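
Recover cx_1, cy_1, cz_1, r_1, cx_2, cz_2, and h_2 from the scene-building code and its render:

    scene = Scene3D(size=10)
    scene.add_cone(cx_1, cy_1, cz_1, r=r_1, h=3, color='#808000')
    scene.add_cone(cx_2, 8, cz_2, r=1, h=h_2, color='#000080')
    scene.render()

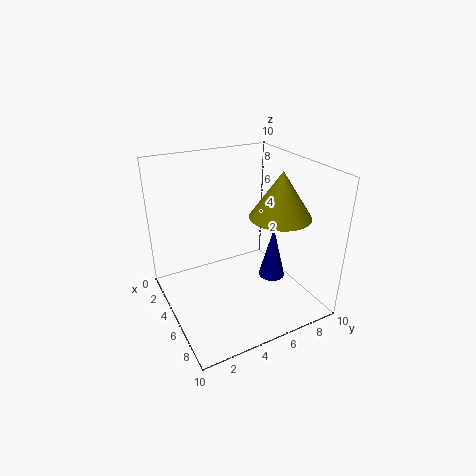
cx_1 = 7
cy_1 = 7
cz_1 = 7
r_1 = 2
cx_2 = 5
cz_2 = 1
h_2 = 4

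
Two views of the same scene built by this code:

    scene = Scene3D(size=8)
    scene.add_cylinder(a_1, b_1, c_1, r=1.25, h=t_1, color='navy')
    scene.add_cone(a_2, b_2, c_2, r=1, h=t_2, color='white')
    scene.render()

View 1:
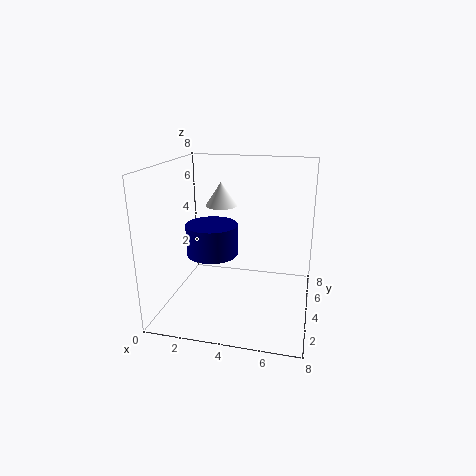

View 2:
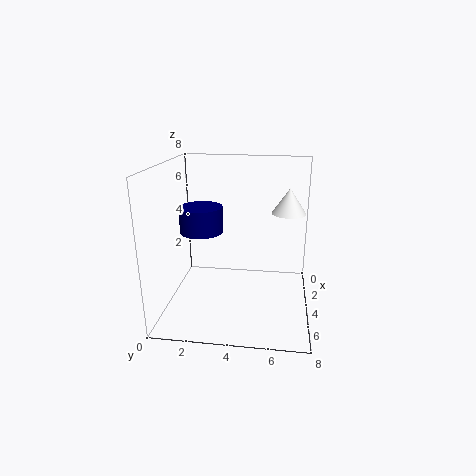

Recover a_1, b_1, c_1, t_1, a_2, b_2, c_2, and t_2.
a_1 = 3.25; b_1 = 1.75; c_1 = 4; t_1 = 1.5; a_2 = 2.25; b_2 = 6.75; c_2 = 5; t_2 = 1.5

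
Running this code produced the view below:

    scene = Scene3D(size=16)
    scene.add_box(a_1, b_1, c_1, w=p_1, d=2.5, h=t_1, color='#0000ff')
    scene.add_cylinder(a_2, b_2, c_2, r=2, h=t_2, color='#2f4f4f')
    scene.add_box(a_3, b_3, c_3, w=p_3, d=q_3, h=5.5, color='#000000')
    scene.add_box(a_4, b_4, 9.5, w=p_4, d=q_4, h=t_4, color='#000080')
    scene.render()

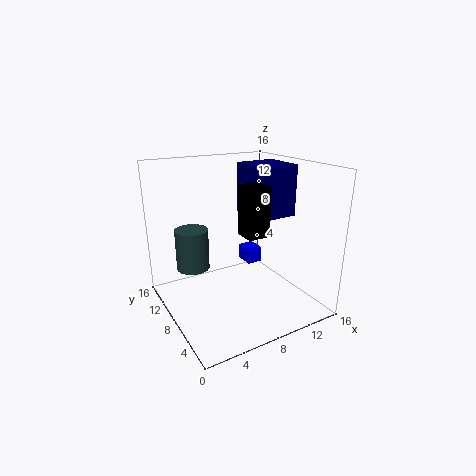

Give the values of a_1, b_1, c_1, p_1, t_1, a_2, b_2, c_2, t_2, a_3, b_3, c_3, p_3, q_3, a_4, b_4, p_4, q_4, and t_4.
a_1 = 12
b_1 = 12
c_1 = 2
p_1 = 2
t_1 = 2
a_2 = 4.5
b_2 = 13
c_2 = 3
t_2 = 5
a_3 = 8
b_3 = 5.5
c_3 = 8.5
p_3 = 2.5
q_3 = 2.5
a_4 = 10.5
b_4 = 7.5
p_4 = 5
q_4 = 5
t_4 = 6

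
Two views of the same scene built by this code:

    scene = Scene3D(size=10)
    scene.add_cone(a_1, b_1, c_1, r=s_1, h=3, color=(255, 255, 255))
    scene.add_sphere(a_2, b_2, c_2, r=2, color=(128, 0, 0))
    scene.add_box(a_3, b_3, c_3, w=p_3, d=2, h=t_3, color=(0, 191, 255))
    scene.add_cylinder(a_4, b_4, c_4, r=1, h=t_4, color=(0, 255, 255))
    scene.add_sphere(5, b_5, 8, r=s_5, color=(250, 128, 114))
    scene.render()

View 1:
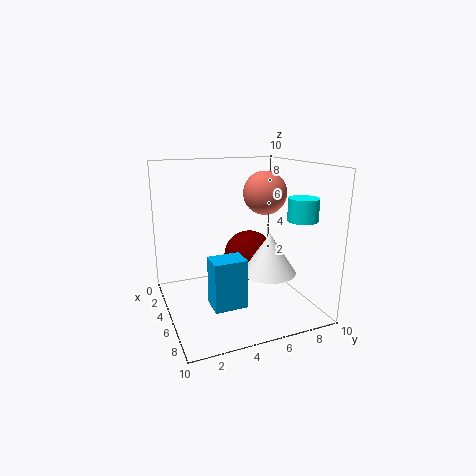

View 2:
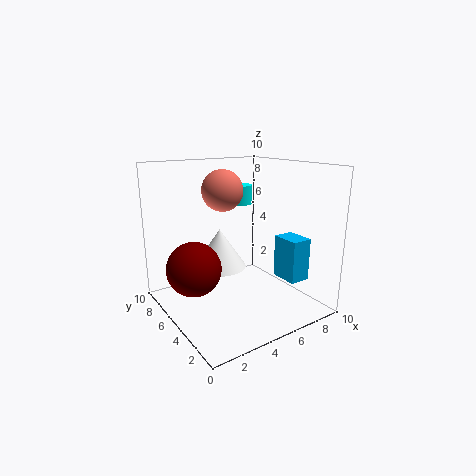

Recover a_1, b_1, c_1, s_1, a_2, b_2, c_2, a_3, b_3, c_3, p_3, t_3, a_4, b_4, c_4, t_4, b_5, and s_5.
a_1 = 5
b_1 = 7.5
c_1 = 2
s_1 = 2
a_2 = 2.5
b_2 = 7
c_2 = 2.5
a_3 = 7.5
b_3 = 2
c_3 = 2
p_3 = 1.5
t_3 = 3
a_4 = 7.5
b_4 = 8.5
c_4 = 6.5
t_4 = 1.5
b_5 = 7
s_5 = 1.5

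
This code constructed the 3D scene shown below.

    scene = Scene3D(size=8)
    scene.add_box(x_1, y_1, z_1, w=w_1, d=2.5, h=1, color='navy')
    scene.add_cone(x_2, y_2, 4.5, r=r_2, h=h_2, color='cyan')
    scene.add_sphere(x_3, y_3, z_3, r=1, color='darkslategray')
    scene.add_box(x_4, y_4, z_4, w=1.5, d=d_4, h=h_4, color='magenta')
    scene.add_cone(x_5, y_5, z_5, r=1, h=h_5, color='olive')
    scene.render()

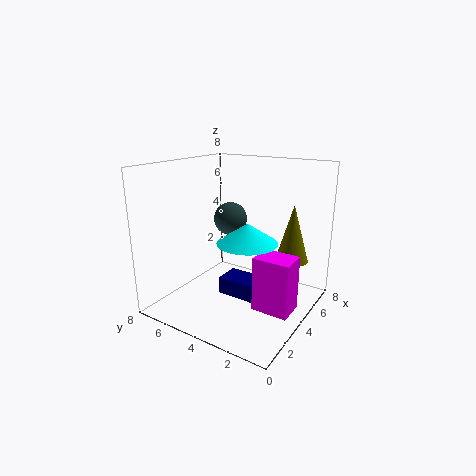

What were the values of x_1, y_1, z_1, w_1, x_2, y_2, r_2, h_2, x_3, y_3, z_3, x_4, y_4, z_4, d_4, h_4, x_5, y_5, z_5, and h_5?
x_1 = 3.5; y_1 = 2.5; z_1 = 0.5; w_1 = 1.5; x_2 = 2.5; y_2 = 2.5; r_2 = 1.5; h_2 = 1; x_3 = 5.5; y_3 = 5.5; z_3 = 4.5; x_4 = 3; y_4 = 0.5; z_4 = 0.5; d_4 = 2; h_4 = 3; x_5 = 7; y_5 = 2; z_5 = 2; h_5 = 3.5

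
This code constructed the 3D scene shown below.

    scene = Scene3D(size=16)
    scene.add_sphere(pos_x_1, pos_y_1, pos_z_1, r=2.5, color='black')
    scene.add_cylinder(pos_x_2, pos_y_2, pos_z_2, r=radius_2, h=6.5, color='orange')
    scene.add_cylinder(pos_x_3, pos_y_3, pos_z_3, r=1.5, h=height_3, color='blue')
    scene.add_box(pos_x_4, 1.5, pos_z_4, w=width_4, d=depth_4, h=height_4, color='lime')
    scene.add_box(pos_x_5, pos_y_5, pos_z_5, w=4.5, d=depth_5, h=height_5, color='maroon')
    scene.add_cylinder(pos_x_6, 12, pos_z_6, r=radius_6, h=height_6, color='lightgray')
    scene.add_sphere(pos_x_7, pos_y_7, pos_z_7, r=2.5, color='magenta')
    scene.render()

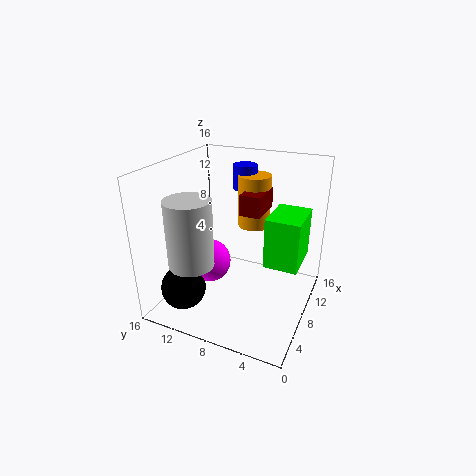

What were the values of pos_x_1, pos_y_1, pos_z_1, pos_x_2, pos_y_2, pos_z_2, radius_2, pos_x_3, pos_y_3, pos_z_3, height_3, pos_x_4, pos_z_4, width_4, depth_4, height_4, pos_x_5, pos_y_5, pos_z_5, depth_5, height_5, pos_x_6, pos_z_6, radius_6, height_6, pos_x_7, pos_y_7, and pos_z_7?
pos_x_1 = 4
pos_y_1 = 13
pos_z_1 = 2.5
pos_x_2 = 14
pos_y_2 = 8.5
pos_z_2 = 7
radius_2 = 2
pos_x_3 = 14.5
pos_y_3 = 10
pos_z_3 = 11.5
height_3 = 3
pos_x_4 = 9.5
pos_z_4 = 4
width_4 = 5.5
depth_4 = 4
height_4 = 6
pos_x_5 = 10.5
pos_y_5 = 6.5
pos_z_5 = 9.5
depth_5 = 2.5
height_5 = 2.5
pos_x_6 = 4.5
pos_z_6 = 5.5
radius_6 = 2.5
height_6 = 7.5
pos_x_7 = 7.5
pos_y_7 = 11.5
pos_z_7 = 4.5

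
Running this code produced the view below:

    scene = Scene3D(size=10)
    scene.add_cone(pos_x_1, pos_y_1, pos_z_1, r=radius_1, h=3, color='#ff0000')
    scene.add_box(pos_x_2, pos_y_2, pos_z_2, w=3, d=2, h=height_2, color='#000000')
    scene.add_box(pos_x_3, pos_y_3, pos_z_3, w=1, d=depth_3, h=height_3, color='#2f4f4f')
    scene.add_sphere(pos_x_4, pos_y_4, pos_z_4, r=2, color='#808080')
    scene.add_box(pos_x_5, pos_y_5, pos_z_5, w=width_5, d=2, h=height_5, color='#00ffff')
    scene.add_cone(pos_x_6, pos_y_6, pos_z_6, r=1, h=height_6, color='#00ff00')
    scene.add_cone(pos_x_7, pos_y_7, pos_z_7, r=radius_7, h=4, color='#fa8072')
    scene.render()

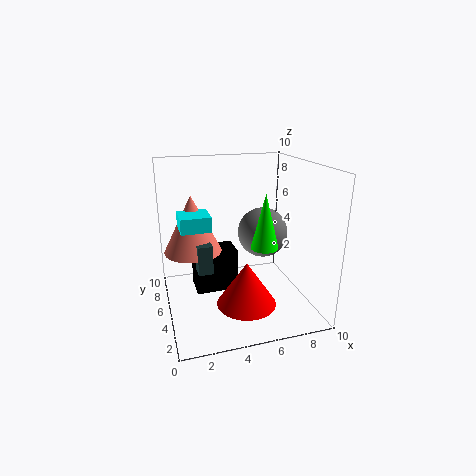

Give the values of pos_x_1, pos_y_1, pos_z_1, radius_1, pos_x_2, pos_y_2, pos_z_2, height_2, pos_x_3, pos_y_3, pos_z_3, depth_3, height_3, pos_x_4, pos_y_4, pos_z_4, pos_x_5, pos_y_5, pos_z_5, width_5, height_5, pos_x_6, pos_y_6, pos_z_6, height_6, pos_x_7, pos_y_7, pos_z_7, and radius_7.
pos_x_1 = 5
pos_y_1 = 3
pos_z_1 = 1
radius_1 = 2
pos_x_2 = 2
pos_y_2 = 5
pos_z_2 = 1
height_2 = 3
pos_x_3 = 2
pos_y_3 = 4
pos_z_3 = 3
depth_3 = 1
height_3 = 2
pos_x_4 = 8
pos_y_4 = 8
pos_z_4 = 4
pos_x_5 = 1
pos_y_5 = 4
pos_z_5 = 6
width_5 = 2
height_5 = 1
pos_x_6 = 7
pos_y_6 = 5
pos_z_6 = 4
height_6 = 4
pos_x_7 = 2
pos_y_7 = 6
pos_z_7 = 4
radius_7 = 2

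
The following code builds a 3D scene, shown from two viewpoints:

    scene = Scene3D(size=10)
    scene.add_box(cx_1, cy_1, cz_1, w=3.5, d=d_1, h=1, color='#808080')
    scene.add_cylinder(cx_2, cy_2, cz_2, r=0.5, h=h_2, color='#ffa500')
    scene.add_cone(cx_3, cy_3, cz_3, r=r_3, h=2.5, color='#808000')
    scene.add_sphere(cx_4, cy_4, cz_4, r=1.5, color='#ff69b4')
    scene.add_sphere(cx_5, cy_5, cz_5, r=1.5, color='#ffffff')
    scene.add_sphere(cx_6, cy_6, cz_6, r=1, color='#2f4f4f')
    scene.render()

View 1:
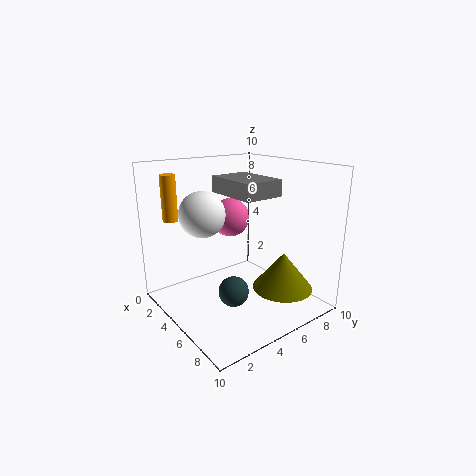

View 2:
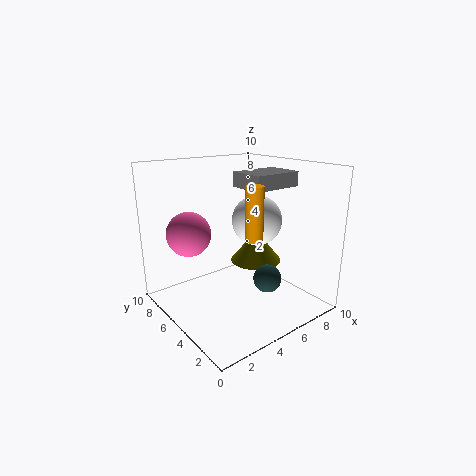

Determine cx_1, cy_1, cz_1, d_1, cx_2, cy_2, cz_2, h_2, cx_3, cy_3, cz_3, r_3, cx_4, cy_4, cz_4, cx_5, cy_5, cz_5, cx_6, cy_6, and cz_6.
cx_1 = 5
cy_1 = 3
cz_1 = 8.5
d_1 = 2.5
cx_2 = 3
cy_2 = 1
cz_2 = 6.5
h_2 = 3
cx_3 = 8
cy_3 = 6.5
cz_3 = 2
r_3 = 2
cx_4 = 2
cy_4 = 6.5
cz_4 = 5.5
cx_5 = 4.5
cy_5 = 2.5
cz_5 = 7
cx_6 = 6.5
cy_6 = 3.5
cz_6 = 2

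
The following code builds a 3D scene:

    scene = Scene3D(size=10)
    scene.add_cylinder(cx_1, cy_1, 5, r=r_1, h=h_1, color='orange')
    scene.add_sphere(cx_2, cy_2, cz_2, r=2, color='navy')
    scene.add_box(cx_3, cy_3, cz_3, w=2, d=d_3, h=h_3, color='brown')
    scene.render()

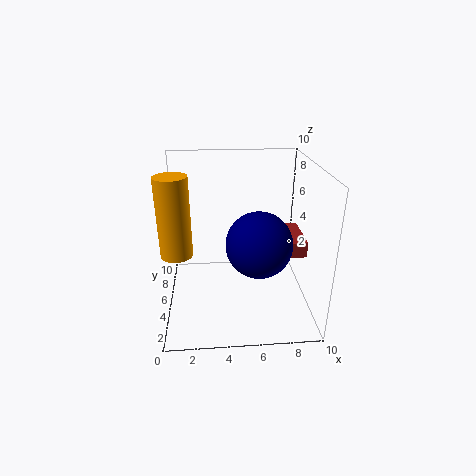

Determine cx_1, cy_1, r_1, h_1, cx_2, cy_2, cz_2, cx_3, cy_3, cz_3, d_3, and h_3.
cx_1 = 1, cy_1 = 3, r_1 = 1, h_1 = 5, cx_2 = 6, cy_2 = 2, cz_2 = 6, cx_3 = 7, cy_3 = 2, cz_3 = 5, d_3 = 3, h_3 = 1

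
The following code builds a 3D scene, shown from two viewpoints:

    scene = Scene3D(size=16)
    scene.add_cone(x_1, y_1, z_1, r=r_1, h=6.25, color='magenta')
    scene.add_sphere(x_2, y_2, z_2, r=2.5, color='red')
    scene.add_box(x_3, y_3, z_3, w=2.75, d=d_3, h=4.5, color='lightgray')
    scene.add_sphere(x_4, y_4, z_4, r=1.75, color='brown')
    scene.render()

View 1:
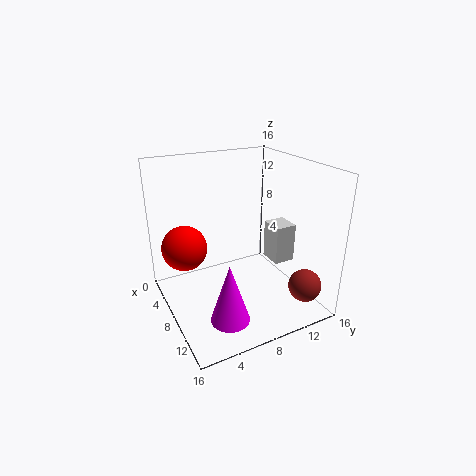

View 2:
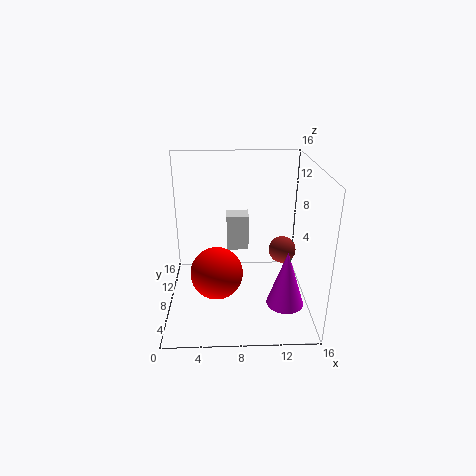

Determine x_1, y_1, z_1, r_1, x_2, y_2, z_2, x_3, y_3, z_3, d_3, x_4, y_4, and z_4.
x_1 = 13, y_1 = 4.5, z_1 = 1.75, r_1 = 2, x_2 = 5.75, y_2 = 2.5, z_2 = 7, x_3 = 6.75, y_3 = 12.25, z_3 = 4.25, d_3 = 2.5, x_4 = 14, y_4 = 13, z_4 = 3.75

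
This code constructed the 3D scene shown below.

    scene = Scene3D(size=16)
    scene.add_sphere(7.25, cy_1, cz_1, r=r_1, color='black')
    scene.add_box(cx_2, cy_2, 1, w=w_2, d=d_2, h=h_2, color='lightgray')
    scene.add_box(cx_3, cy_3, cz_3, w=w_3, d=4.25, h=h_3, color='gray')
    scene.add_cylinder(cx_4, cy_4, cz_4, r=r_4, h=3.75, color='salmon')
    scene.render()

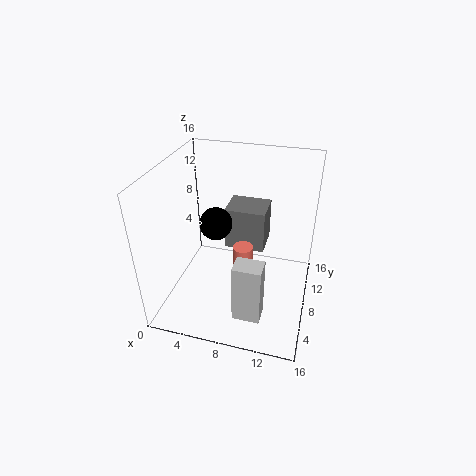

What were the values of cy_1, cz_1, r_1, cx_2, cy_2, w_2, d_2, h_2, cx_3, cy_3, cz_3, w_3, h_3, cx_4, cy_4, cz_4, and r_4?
cy_1 = 3.25
cz_1 = 12.5
r_1 = 1.5
cx_2 = 8.75
cy_2 = 2.75
w_2 = 3
d_2 = 2.25
h_2 = 6.75
cx_3 = 5.25
cy_3 = 11.5
cz_3 = 4
w_3 = 5
h_3 = 5.25
cx_4 = 8
cy_4 = 10.25
cz_4 = 1.5
r_4 = 1.25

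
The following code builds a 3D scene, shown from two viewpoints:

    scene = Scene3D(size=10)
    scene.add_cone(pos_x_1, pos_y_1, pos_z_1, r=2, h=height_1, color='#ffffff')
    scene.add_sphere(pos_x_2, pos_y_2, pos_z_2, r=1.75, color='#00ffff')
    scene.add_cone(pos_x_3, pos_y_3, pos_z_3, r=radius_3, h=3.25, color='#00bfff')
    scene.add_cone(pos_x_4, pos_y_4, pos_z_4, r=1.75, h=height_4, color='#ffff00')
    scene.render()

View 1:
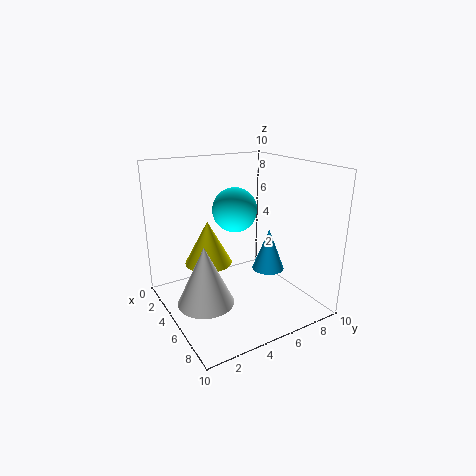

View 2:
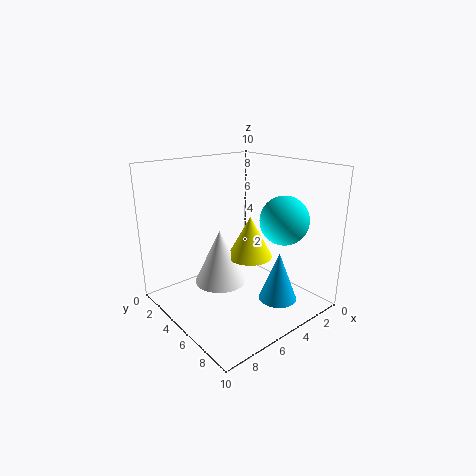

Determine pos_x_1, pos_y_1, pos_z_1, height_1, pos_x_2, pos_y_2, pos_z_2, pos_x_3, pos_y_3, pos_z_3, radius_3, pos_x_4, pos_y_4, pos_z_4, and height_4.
pos_x_1 = 4.75; pos_y_1 = 2.5; pos_z_1 = 0.5; height_1 = 4.25; pos_x_2 = 2; pos_y_2 = 6.5; pos_z_2 = 6; pos_x_3 = 4.25; pos_y_3 = 8.25; pos_z_3 = 1.5; radius_3 = 1.25; pos_x_4 = 2.75; pos_y_4 = 3.75; pos_z_4 = 2.5; height_4 = 3.25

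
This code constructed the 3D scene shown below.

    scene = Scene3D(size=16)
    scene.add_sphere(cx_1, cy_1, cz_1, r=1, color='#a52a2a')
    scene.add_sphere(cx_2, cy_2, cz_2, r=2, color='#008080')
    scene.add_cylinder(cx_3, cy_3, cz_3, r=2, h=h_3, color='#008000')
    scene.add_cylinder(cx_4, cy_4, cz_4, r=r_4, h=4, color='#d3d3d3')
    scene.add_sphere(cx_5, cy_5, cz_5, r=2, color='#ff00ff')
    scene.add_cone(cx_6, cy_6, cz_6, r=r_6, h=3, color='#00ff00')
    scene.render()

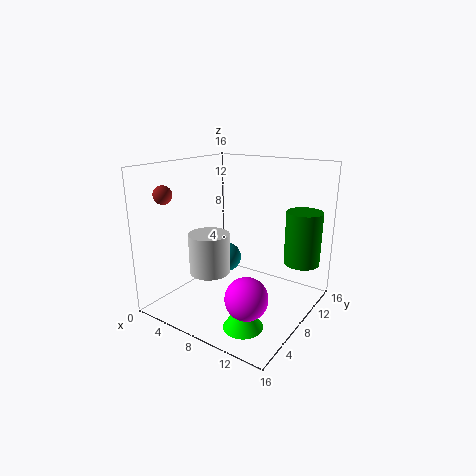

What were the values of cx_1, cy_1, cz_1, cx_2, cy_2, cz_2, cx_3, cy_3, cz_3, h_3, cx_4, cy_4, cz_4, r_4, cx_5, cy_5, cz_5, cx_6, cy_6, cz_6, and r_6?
cx_1 = 2
cy_1 = 3
cz_1 = 13
cx_2 = 2
cy_2 = 14
cz_2 = 2
cx_3 = 14
cy_3 = 12
cz_3 = 5
h_3 = 6
cx_4 = 8
cy_4 = 3
cz_4 = 6
r_4 = 2
cx_5 = 13
cy_5 = 2
cz_5 = 5
cx_6 = 12
cy_6 = 3
cz_6 = 1
r_6 = 2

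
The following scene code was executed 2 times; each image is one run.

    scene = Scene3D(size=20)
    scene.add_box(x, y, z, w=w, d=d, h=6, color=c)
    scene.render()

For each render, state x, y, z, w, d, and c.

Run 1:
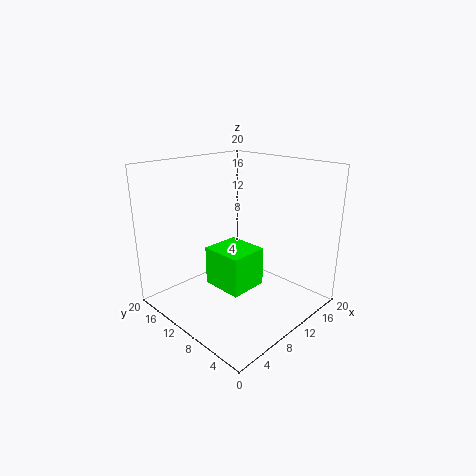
x = 9
y = 9.5
z = 1
w = 6
d = 6.5
c = 'lime'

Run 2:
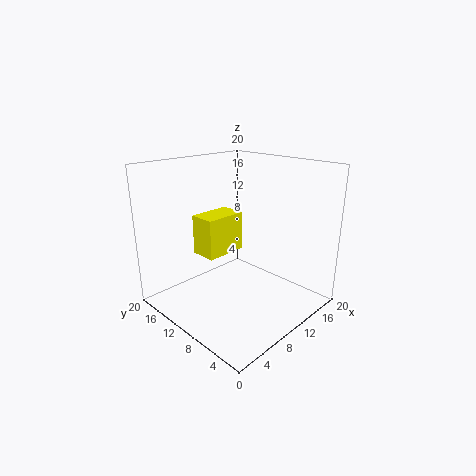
x = 8
y = 13.5
z = 6
w = 6.5
d = 4
c = 'yellow'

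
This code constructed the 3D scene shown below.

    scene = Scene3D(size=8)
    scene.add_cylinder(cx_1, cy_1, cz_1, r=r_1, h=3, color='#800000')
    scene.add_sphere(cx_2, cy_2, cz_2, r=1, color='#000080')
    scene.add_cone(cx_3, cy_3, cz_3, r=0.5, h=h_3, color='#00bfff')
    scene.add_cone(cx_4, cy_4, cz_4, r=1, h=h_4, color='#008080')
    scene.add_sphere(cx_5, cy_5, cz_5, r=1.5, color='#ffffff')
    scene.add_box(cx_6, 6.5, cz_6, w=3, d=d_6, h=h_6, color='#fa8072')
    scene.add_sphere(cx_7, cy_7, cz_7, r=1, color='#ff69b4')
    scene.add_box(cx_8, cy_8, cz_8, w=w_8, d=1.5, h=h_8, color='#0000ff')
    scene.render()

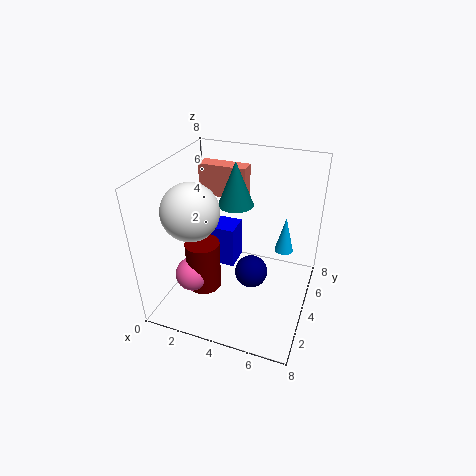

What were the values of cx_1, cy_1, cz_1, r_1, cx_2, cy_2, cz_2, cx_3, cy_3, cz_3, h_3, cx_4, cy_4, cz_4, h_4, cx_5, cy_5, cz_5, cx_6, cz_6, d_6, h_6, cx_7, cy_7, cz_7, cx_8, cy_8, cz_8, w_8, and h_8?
cx_1 = 2
cy_1 = 3.5
cz_1 = 0.5
r_1 = 1
cx_2 = 4.5
cy_2 = 5
cz_2 = 1
cx_3 = 6.5
cy_3 = 4.5
cz_3 = 3.5
h_3 = 2
cx_4 = 3.5
cy_4 = 5
cz_4 = 5.5
h_4 = 2.5
cx_5 = 2
cy_5 = 2.5
cz_5 = 6
cx_6 = 0.5
cz_6 = 5
d_6 = 1
h_6 = 2
cx_7 = 1.5
cy_7 = 3
cz_7 = 1.5
cx_8 = 1.5
cy_8 = 4.5
cz_8 = 1.5
w_8 = 2
h_8 = 2.5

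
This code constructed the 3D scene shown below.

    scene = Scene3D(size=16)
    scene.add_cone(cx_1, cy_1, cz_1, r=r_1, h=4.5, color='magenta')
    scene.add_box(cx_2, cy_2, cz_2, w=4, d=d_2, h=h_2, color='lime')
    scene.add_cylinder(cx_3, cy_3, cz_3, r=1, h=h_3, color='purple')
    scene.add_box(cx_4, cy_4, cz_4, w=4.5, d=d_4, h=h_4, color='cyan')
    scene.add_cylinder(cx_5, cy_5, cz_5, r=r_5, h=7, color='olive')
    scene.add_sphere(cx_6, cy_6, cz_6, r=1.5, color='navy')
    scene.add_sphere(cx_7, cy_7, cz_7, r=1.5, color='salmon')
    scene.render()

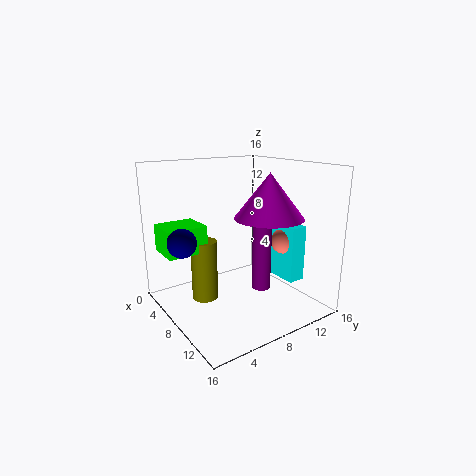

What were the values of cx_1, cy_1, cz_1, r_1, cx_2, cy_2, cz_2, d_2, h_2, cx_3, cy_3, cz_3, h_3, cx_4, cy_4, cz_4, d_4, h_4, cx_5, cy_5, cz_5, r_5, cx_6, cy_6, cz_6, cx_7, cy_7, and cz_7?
cx_1 = 12; cy_1 = 9; cz_1 = 11; r_1 = 3.5; cx_2 = 2.5; cy_2 = 0.5; cz_2 = 6.5; d_2 = 4.5; h_2 = 3; cx_3 = 11; cy_3 = 9; cz_3 = 3; h_3 = 7; cx_4 = 7; cy_4 = 13; cz_4 = 2.5; d_4 = 2; h_4 = 6.5; cx_5 = 5.5; cy_5 = 5; cz_5 = 0.5; r_5 = 1.5; cx_6 = 7.5; cy_6 = 1.5; cz_6 = 8.5; cx_7 = 9.5; cy_7 = 13.5; cz_7 = 7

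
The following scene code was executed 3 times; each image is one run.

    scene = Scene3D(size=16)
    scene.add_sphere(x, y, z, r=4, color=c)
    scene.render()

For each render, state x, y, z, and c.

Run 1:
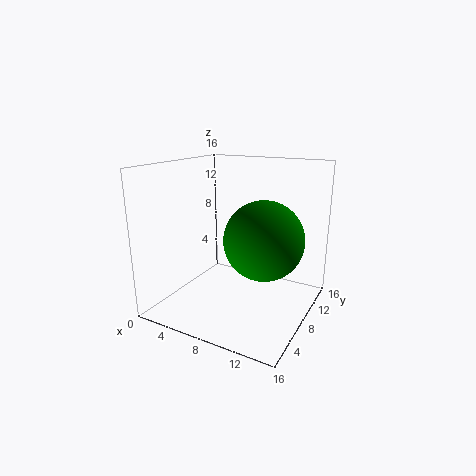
x = 12, y = 6, z = 9, c = 'green'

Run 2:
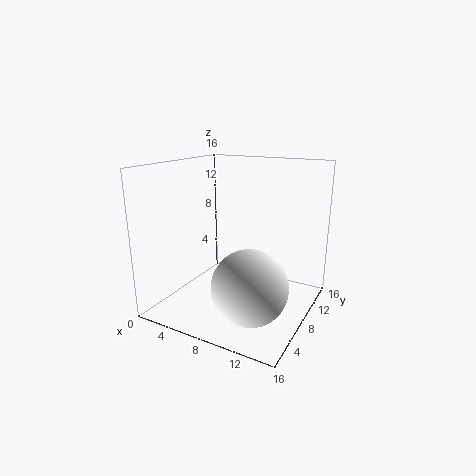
x = 11, y = 5, z = 4, c = 'white'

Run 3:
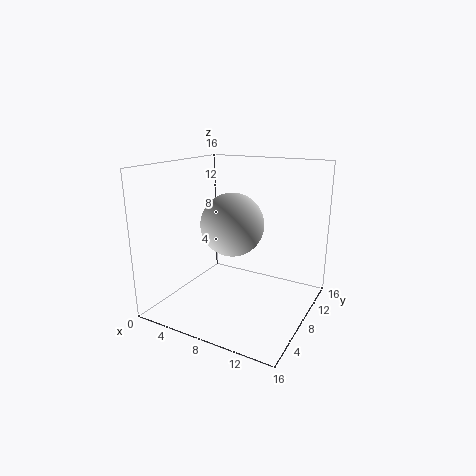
x = 5, y = 12, z = 8, c = 'lightgray'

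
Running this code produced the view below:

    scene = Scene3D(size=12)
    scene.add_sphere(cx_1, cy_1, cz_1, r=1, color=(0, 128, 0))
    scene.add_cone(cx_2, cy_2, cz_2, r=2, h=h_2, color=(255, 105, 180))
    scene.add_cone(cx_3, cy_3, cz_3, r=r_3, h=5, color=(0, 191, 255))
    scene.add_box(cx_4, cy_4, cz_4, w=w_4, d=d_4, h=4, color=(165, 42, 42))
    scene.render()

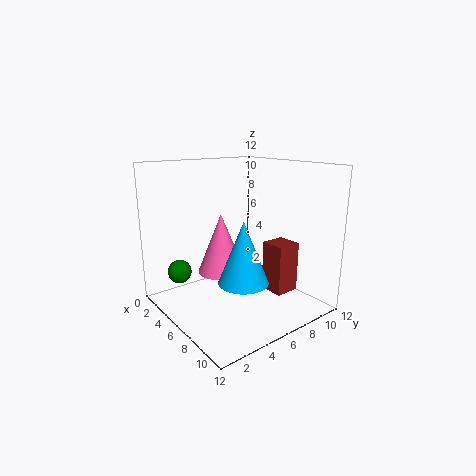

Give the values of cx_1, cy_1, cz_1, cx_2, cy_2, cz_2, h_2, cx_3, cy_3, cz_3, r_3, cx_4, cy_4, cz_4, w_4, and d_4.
cx_1 = 3
cy_1 = 2
cz_1 = 3
cx_2 = 5
cy_2 = 5
cz_2 = 3
h_2 = 5
cx_3 = 8
cy_3 = 5
cz_3 = 3
r_3 = 2
cx_4 = 8
cy_4 = 7
cz_4 = 2
w_4 = 2
d_4 = 2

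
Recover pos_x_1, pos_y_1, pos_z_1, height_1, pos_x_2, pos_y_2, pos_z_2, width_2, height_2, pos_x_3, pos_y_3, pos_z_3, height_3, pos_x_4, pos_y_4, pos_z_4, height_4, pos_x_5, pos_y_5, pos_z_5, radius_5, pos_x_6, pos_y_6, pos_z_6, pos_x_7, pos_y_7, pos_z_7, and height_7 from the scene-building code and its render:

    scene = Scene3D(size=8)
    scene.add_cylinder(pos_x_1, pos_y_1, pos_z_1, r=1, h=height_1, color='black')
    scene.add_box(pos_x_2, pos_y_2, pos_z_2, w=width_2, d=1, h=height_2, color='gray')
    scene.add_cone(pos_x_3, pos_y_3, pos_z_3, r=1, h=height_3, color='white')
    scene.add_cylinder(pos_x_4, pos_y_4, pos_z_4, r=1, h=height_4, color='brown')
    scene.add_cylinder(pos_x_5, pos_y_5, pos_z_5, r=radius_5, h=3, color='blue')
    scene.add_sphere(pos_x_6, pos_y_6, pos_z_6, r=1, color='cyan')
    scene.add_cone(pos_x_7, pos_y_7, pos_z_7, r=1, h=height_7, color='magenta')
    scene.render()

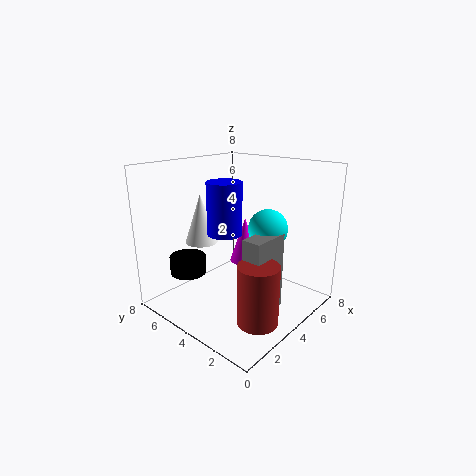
pos_x_1 = 2; pos_y_1 = 6; pos_z_1 = 2; height_1 = 1; pos_x_2 = 2; pos_y_2 = 1; pos_z_2 = 1; width_2 = 2; height_2 = 4; pos_x_3 = 4; pos_y_3 = 7; pos_z_3 = 3; height_3 = 3; pos_x_4 = 2; pos_y_4 = 1; pos_z_4 = 1; height_4 = 3; pos_x_5 = 4; pos_y_5 = 5; pos_z_5 = 4; radius_5 = 1; pos_x_6 = 4; pos_y_6 = 2; pos_z_6 = 5; pos_x_7 = 7; pos_y_7 = 6; pos_z_7 = 1; height_7 = 3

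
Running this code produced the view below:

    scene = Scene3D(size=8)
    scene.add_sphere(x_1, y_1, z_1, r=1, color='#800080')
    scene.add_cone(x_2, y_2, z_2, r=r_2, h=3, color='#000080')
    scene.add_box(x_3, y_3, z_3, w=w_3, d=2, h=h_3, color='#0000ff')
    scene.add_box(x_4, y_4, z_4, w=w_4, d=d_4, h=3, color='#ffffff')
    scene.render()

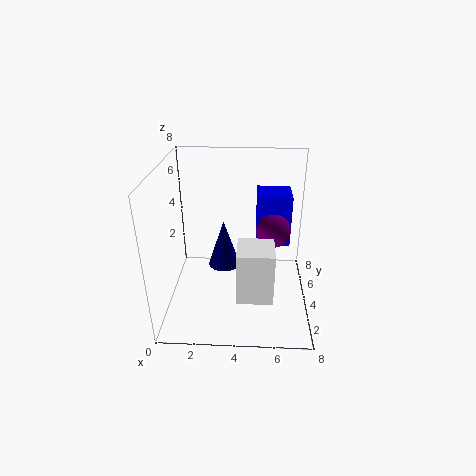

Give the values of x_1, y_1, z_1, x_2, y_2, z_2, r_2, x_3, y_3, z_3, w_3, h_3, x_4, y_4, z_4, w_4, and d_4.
x_1 = 6
y_1 = 5
z_1 = 4
x_2 = 3
y_2 = 6
z_2 = 1
r_2 = 1
x_3 = 5
y_3 = 5
z_3 = 3
w_3 = 2
h_3 = 3
x_4 = 4
y_4 = 2
z_4 = 1
w_4 = 2
d_4 = 2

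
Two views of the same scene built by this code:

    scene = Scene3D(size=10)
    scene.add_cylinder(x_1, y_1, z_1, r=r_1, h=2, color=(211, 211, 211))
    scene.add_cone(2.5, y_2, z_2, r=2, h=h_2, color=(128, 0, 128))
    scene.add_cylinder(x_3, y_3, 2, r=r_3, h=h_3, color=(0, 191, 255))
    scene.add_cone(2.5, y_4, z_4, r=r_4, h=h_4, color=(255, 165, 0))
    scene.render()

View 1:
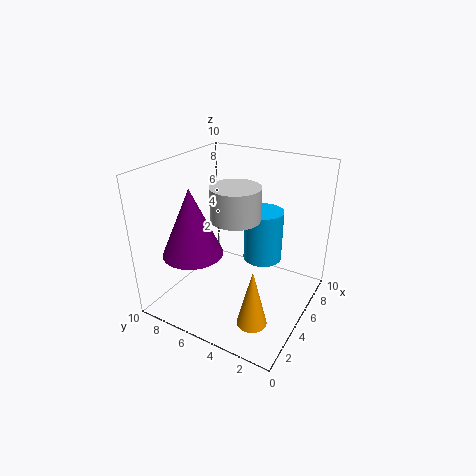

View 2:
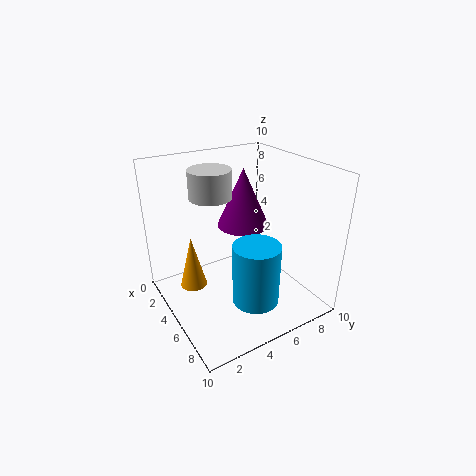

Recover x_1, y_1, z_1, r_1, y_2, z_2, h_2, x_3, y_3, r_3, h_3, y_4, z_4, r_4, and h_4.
x_1 = 3, y_1 = 4, z_1 = 7.5, r_1 = 1.5, y_2 = 7, z_2 = 4.5, h_2 = 4.5, x_3 = 8, y_3 = 4.5, r_3 = 1.5, h_3 = 4, y_4 = 2.5, z_4 = 0.5, r_4 = 1, h_4 = 4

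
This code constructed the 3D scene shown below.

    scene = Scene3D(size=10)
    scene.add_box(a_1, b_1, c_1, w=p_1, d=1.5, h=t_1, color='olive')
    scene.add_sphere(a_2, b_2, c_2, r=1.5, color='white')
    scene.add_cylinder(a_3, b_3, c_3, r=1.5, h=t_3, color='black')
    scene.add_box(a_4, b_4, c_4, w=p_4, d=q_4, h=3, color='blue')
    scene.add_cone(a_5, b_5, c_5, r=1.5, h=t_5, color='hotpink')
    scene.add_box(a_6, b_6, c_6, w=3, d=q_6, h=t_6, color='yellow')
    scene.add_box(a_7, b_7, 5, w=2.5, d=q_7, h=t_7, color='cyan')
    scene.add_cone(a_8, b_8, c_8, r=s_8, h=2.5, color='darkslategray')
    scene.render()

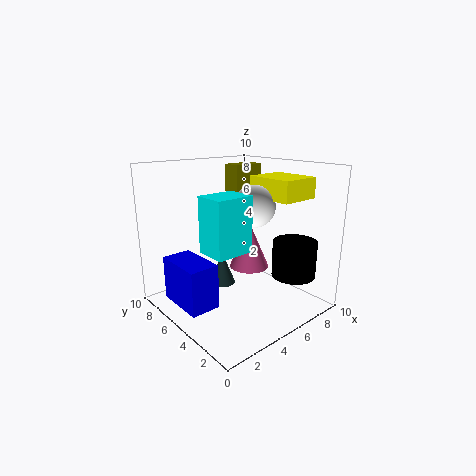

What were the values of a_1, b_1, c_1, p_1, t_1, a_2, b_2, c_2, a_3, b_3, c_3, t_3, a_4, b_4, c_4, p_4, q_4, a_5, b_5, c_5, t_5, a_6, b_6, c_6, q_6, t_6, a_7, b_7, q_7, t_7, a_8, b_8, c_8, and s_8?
a_1 = 7.5
b_1 = 8
c_1 = 5.5
p_1 = 2.5
t_1 = 4
a_2 = 6.5
b_2 = 5
c_2 = 7
a_3 = 7.5
b_3 = 2
c_3 = 2.5
t_3 = 2.5
a_4 = 0.5
b_4 = 4
c_4 = 1
p_4 = 2
q_4 = 3.5
a_5 = 7
b_5 = 6
c_5 = 2
t_5 = 3.5
a_6 = 7
b_6 = 2.5
c_6 = 7.5
q_6 = 3.5
t_6 = 1.5
a_7 = 1.5
b_7 = 2.5
q_7 = 2
t_7 = 3.5
a_8 = 5.5
b_8 = 7.5
c_8 = 0.5
s_8 = 1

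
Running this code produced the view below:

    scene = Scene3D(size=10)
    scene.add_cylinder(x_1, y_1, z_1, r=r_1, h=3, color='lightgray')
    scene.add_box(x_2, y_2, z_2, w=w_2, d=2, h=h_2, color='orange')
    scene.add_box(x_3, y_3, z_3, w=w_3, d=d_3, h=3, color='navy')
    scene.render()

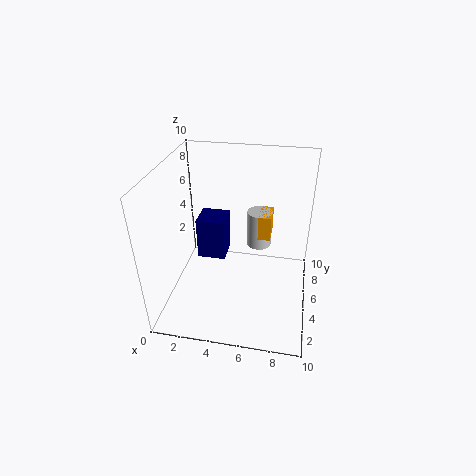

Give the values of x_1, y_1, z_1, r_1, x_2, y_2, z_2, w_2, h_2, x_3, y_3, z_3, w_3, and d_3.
x_1 = 6, y_1 = 9, z_1 = 2, r_1 = 1, x_2 = 6, y_2 = 8, z_2 = 3, w_2 = 1, h_2 = 2, x_3 = 2, y_3 = 5, z_3 = 3, w_3 = 2, d_3 = 2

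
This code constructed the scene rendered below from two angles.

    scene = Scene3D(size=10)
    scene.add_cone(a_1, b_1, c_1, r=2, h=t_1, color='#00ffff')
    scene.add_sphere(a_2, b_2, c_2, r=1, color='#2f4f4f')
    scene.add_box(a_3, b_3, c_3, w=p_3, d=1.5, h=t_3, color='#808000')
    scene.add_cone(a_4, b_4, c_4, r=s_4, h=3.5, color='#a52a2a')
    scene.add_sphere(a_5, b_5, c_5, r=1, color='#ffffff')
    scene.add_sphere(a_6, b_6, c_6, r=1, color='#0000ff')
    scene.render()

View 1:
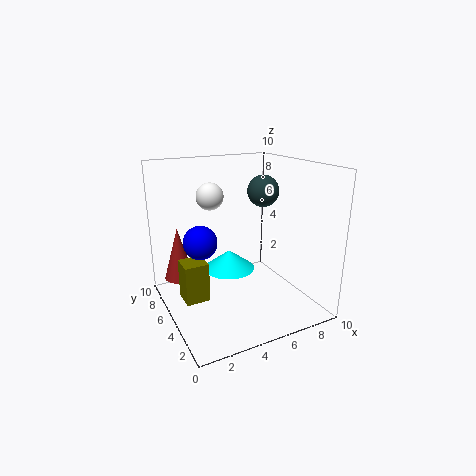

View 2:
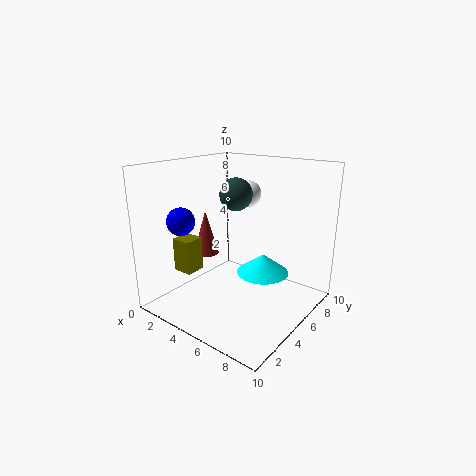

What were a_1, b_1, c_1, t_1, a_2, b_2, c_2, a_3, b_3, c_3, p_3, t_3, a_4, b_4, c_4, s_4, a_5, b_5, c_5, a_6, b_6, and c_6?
a_1 = 5.5; b_1 = 7.5; c_1 = 1.5; t_1 = 1.5; a_2 = 6; b_2 = 3.5; c_2 = 8.5; a_3 = 0.5; b_3 = 3; c_3 = 2; p_3 = 1.5; t_3 = 2.5; a_4 = 1; b_4 = 6; c_4 = 2.5; s_4 = 1; a_5 = 4; b_5 = 7.5; c_5 = 7.5; a_6 = 1.5; b_6 = 3; c_6 = 6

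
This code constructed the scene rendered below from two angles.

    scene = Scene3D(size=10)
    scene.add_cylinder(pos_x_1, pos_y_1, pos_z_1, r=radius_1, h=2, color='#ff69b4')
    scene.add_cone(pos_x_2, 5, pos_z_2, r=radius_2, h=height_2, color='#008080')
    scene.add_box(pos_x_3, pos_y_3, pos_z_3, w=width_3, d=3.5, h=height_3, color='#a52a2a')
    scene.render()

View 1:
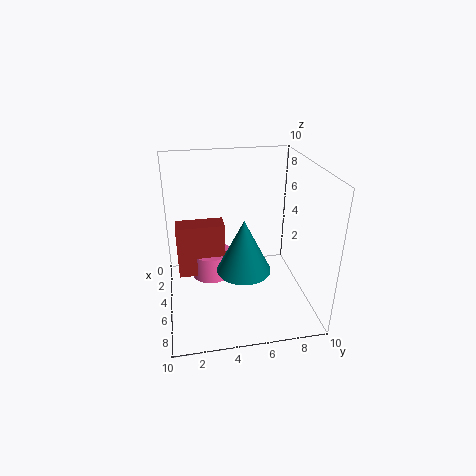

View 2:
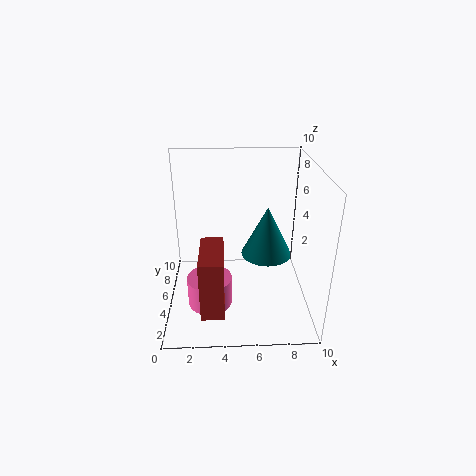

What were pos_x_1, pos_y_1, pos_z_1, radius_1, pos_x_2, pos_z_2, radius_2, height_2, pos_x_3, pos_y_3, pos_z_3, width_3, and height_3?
pos_x_1 = 3
pos_y_1 = 3.25
pos_z_1 = 1
radius_1 = 1.5
pos_x_2 = 7
pos_z_2 = 3.75
radius_2 = 1.75
height_2 = 3.5
pos_x_3 = 2.5
pos_y_3 = 0.75
pos_z_3 = 1.5
width_3 = 1.5
height_3 = 4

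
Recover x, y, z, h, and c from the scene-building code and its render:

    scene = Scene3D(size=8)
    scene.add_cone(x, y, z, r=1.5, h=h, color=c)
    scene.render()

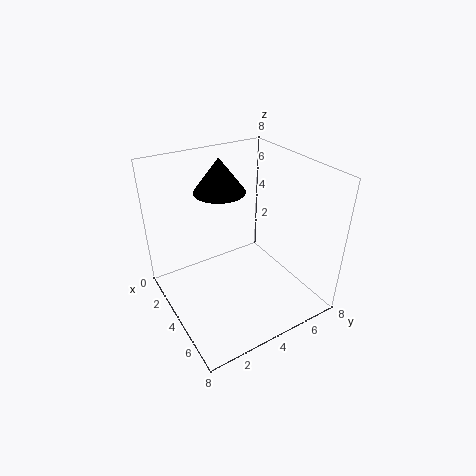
x = 2; y = 4; z = 6; h = 2; c = 'black'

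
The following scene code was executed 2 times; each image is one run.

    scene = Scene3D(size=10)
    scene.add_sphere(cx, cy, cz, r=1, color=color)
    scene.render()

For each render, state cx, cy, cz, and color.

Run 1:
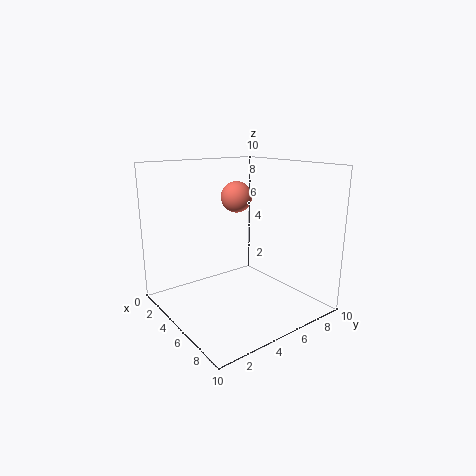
cx = 5.5
cy = 4.5
cz = 8
color = 'salmon'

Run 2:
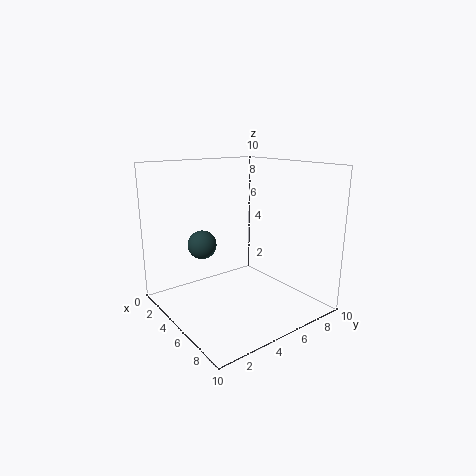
cx = 3.5
cy = 3
cz = 4.5
color = 'darkslategray'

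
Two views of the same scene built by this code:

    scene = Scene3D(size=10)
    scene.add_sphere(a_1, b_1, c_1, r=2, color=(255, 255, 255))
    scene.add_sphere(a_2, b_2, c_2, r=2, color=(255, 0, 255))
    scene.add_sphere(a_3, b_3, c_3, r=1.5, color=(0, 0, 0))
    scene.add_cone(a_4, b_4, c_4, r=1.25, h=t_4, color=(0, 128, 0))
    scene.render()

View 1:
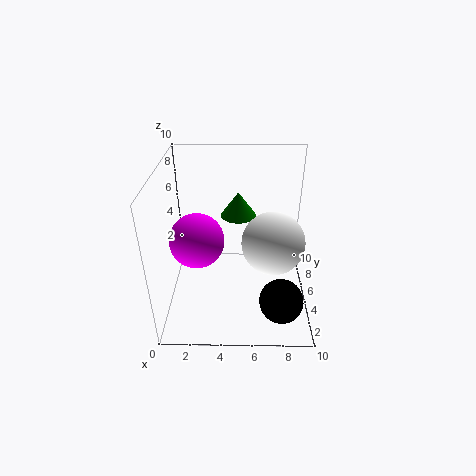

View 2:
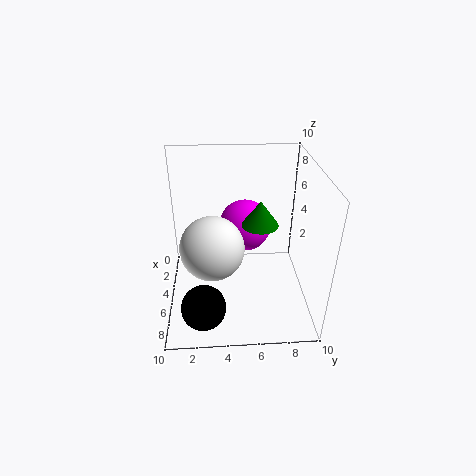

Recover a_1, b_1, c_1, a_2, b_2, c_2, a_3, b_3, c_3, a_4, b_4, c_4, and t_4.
a_1 = 7.25, b_1 = 3.25, c_1 = 5.75, a_2 = 2, b_2 = 5.75, c_2 = 4.25, a_3 = 8, b_3 = 2.5, c_3 = 1.5, a_4 = 5, b_4 = 6.5, c_4 = 6, t_4 = 1.75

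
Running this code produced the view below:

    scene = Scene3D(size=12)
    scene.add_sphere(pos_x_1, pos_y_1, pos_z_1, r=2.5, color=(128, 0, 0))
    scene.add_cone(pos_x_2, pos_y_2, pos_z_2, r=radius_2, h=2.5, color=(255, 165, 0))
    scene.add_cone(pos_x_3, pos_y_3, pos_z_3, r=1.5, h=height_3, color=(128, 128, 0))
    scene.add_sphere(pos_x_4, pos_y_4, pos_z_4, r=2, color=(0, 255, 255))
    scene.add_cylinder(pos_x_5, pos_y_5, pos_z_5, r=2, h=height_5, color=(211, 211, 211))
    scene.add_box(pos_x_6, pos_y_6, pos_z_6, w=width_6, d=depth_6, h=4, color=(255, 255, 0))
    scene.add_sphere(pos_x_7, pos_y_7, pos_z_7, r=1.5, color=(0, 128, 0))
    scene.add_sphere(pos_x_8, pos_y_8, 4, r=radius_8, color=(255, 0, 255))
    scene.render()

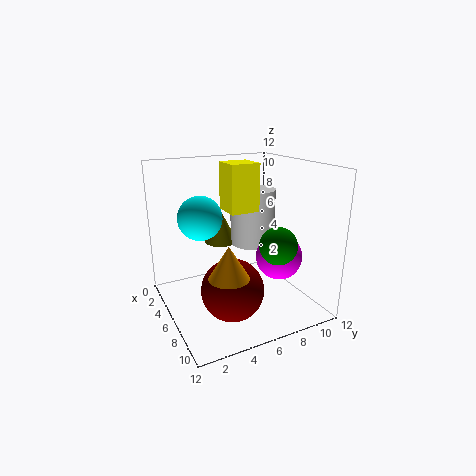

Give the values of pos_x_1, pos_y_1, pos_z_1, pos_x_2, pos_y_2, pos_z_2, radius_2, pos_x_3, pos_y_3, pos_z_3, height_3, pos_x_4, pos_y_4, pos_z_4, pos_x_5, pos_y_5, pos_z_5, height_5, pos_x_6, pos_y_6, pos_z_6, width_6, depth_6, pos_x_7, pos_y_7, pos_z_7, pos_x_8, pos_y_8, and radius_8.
pos_x_1 = 8, pos_y_1 = 4.5, pos_z_1 = 2.5, pos_x_2 = 9.5, pos_y_2 = 3.5, pos_z_2 = 4.5, radius_2 = 1.5, pos_x_3 = 2.5, pos_y_3 = 6, pos_z_3 = 4.5, height_3 = 3, pos_x_4 = 2.5, pos_y_4 = 4, pos_z_4 = 7, pos_x_5 = 4, pos_y_5 = 8.5, pos_z_5 = 4.5, height_5 = 5, pos_x_6 = 3.5, pos_y_6 = 5.5, pos_z_6 = 8, width_6 = 2.5, depth_6 = 2.5, pos_x_7 = 9, pos_y_7 = 8, pos_z_7 = 6, pos_x_8 = 7, pos_y_8 = 9.5, radius_8 = 2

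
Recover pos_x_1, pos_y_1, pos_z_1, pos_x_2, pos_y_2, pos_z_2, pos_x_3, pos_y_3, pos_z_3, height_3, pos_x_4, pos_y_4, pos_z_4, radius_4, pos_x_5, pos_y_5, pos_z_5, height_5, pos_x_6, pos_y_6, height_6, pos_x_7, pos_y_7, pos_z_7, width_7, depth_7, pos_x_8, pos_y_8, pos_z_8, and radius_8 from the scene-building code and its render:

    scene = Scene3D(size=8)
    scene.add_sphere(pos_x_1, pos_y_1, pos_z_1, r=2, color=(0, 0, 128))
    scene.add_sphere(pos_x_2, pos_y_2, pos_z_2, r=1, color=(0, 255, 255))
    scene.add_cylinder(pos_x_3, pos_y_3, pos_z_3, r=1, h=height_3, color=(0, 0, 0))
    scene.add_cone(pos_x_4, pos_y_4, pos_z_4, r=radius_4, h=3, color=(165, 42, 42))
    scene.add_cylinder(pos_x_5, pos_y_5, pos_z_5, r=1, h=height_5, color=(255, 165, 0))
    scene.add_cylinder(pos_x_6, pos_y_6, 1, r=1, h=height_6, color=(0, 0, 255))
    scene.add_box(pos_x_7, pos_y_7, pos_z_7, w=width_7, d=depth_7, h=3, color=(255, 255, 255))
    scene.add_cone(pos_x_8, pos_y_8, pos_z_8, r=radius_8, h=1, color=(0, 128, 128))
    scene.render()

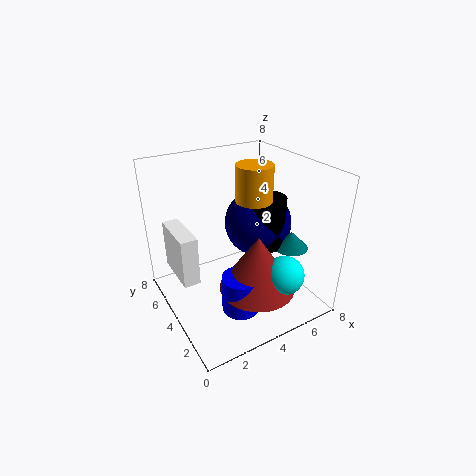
pos_x_1 = 6
pos_y_1 = 5
pos_z_1 = 4
pos_x_2 = 5
pos_y_2 = 1
pos_z_2 = 3
pos_x_3 = 6
pos_y_3 = 4
pos_z_3 = 3
height_3 = 3
pos_x_4 = 4
pos_y_4 = 2
pos_z_4 = 2
radius_4 = 2
pos_x_5 = 5
pos_y_5 = 4
pos_z_5 = 6
height_5 = 2
pos_x_6 = 3
pos_y_6 = 2
height_6 = 2
pos_x_7 = 1
pos_y_7 = 5
pos_z_7 = 1
width_7 = 1
depth_7 = 3
pos_x_8 = 7
pos_y_8 = 3
pos_z_8 = 3
radius_8 = 1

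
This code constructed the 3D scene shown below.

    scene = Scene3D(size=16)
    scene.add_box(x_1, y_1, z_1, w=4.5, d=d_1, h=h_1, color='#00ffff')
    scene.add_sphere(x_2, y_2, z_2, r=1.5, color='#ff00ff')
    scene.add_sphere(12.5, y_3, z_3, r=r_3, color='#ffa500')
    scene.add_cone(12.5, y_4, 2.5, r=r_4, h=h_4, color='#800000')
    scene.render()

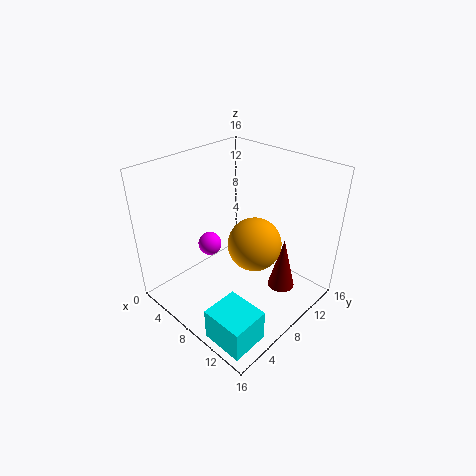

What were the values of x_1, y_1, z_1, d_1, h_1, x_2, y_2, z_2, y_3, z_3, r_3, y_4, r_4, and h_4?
x_1 = 10.5; y_1 = 0.5; z_1 = 0.5; d_1 = 4; h_1 = 3.5; x_2 = 2; y_2 = 9; z_2 = 4; y_3 = 5.5; z_3 = 10.5; r_3 = 2.5; y_4 = 10.5; r_4 = 1.5; h_4 = 6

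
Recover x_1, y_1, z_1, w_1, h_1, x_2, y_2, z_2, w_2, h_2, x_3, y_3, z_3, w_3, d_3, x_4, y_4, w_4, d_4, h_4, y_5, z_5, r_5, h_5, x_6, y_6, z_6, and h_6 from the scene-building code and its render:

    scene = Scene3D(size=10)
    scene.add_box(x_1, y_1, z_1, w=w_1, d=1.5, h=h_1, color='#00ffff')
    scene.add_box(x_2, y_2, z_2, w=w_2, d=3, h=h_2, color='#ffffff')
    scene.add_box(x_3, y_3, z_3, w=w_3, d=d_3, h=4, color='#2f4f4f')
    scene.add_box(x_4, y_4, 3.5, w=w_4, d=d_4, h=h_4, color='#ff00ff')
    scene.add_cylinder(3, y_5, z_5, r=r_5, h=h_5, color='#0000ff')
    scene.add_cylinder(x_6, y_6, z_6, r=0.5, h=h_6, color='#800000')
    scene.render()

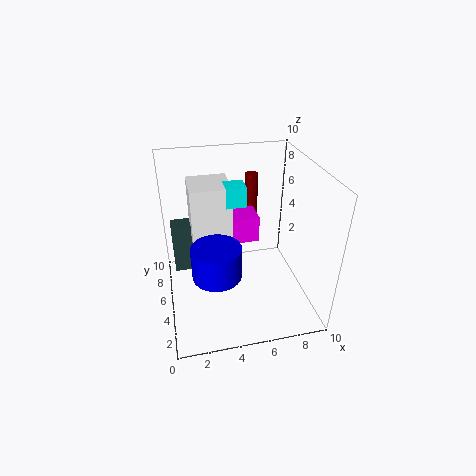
x_1 = 4.5; y_1 = 6.5; z_1 = 6.5; w_1 = 1.5; h_1 = 1.5; x_2 = 2; y_2 = 6.5; z_2 = 3.5; w_2 = 3; h_2 = 4.5; x_3 = 0.5; y_3 = 8; z_3 = 0.5; w_3 = 3; d_3 = 1.5; x_4 = 5; y_4 = 6.5; w_4 = 2; d_4 = 2; h_4 = 2; y_5 = 2; z_5 = 4.5; r_5 = 1.5; h_5 = 2; x_6 = 7; y_6 = 9; z_6 = 3.5; h_6 = 4.5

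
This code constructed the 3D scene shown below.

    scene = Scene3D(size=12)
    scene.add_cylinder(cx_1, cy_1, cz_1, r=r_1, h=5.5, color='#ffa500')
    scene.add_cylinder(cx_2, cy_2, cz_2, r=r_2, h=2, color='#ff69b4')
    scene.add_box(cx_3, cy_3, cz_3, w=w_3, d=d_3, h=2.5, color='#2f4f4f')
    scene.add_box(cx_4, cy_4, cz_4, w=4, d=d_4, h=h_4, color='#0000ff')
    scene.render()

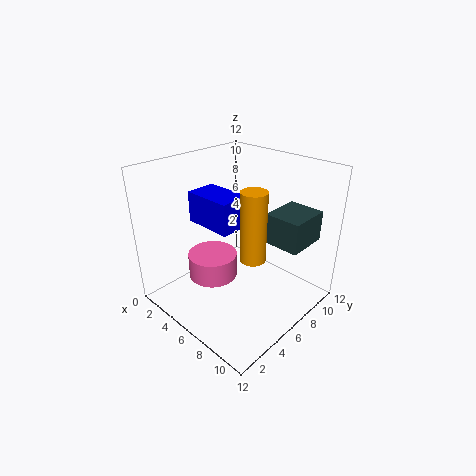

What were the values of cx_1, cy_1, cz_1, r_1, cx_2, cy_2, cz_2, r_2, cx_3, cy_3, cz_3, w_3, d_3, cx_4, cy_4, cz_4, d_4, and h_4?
cx_1 = 8.5, cy_1 = 5, cz_1 = 5.5, r_1 = 1, cx_2 = 5, cy_2 = 4, cz_2 = 3, r_2 = 2, cx_3 = 8, cy_3 = 7, cz_3 = 6, w_3 = 3, d_3 = 3.5, cx_4 = 3, cy_4 = 3.5, cz_4 = 7.5, d_4 = 2.5, h_4 = 2.5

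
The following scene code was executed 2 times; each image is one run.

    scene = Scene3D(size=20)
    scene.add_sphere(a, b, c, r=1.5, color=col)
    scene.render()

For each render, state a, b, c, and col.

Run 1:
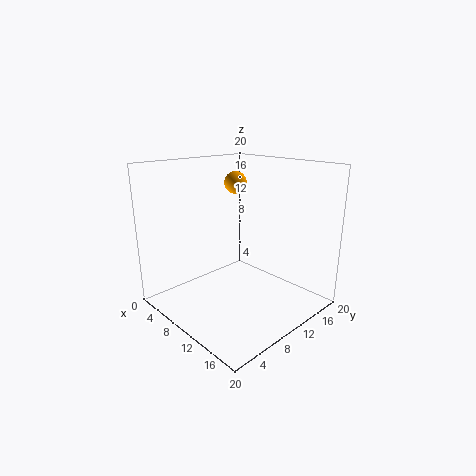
a = 9
b = 10.5
c = 17.5
col = 'orange'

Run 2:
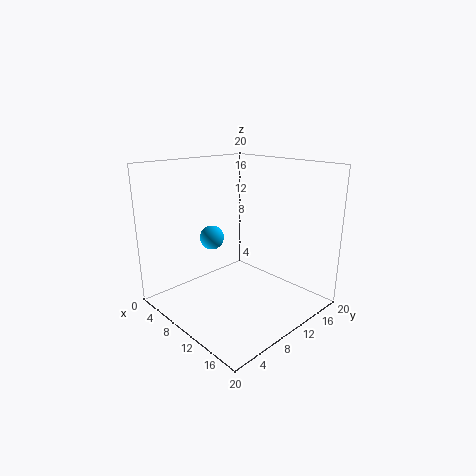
a = 10.5
b = 5
c = 11.5
col = 'deepskyblue'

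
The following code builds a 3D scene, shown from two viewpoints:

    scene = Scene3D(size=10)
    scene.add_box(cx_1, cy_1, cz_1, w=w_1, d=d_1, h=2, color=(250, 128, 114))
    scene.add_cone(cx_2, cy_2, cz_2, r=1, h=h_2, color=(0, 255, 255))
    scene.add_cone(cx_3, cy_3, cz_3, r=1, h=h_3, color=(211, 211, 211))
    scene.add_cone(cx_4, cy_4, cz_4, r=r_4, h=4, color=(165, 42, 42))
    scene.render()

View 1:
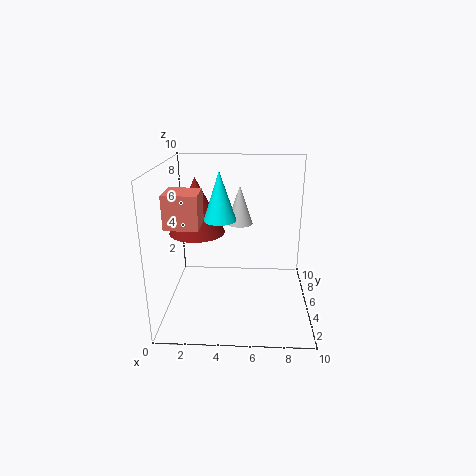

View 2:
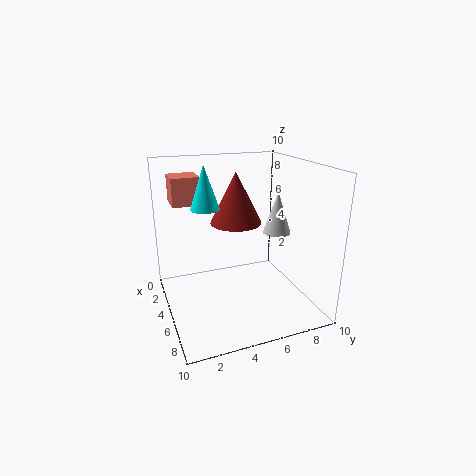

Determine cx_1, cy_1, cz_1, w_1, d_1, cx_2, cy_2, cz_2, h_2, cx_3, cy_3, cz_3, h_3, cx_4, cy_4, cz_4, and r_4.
cx_1 = 1; cy_1 = 1; cz_1 = 7; w_1 = 2; d_1 = 2; cx_2 = 4; cy_2 = 3; cz_2 = 7; h_2 = 3; cx_3 = 5; cy_3 = 8; cz_3 = 5; h_3 = 3; cx_4 = 2; cy_4 = 6; cz_4 = 5; r_4 = 2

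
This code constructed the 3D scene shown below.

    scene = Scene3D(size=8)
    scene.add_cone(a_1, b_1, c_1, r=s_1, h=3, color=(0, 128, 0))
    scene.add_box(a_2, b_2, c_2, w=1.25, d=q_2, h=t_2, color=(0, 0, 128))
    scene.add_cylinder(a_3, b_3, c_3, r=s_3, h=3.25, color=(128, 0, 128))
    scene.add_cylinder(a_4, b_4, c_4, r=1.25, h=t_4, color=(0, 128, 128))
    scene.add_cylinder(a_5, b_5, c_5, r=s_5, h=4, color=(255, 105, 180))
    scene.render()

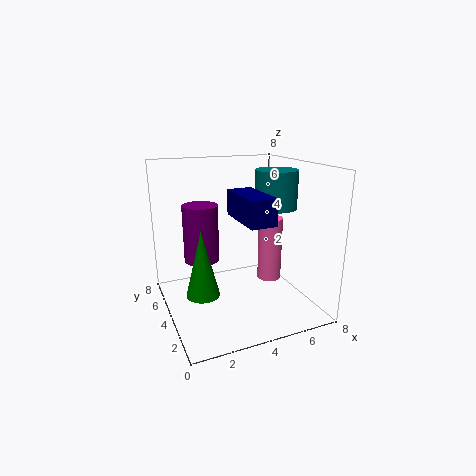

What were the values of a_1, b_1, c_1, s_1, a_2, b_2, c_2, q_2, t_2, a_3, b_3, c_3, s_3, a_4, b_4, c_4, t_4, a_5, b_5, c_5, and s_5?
a_1 = 1, b_1 = 1, c_1 = 2.75, s_1 = 0.75, a_2 = 3, b_2 = 0.25, c_2 = 5.75, q_2 = 2.75, t_2 = 1.25, a_3 = 2.25, b_3 = 5.25, c_3 = 2.5, s_3 = 1, a_4 = 6.75, b_4 = 4.75, c_4 = 5.25, t_4 = 2.25, a_5 = 6.75, b_5 = 5.25, c_5 = 0.5, s_5 = 0.75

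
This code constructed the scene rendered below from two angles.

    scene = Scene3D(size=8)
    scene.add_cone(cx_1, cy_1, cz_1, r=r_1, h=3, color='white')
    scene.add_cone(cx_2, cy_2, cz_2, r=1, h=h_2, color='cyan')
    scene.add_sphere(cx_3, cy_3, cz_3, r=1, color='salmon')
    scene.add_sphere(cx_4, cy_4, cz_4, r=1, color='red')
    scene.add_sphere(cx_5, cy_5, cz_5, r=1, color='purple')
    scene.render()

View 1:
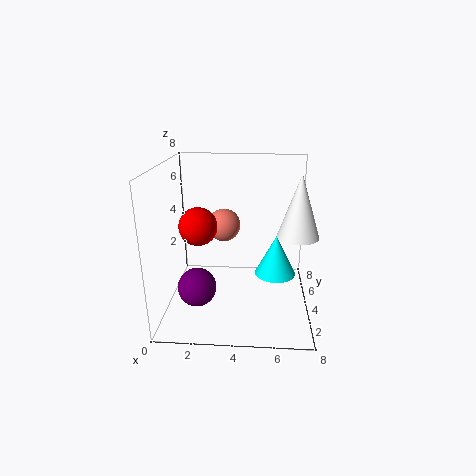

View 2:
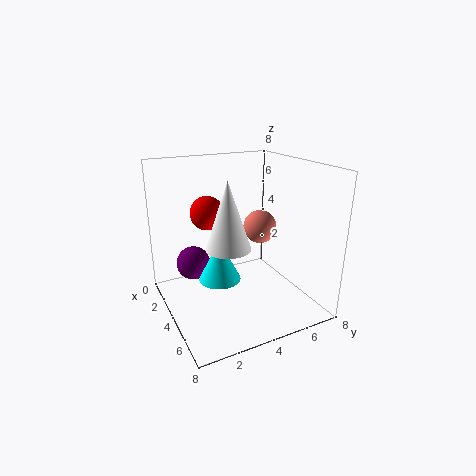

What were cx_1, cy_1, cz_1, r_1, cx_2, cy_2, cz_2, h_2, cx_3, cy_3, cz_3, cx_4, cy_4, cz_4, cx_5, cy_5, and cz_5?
cx_1 = 7
cy_1 = 2
cz_1 = 5
r_1 = 1
cx_2 = 6
cy_2 = 2
cz_2 = 3
h_2 = 2
cx_3 = 3
cy_3 = 6
cz_3 = 4
cx_4 = 2
cy_4 = 3
cz_4 = 5
cx_5 = 2
cy_5 = 2
cz_5 = 2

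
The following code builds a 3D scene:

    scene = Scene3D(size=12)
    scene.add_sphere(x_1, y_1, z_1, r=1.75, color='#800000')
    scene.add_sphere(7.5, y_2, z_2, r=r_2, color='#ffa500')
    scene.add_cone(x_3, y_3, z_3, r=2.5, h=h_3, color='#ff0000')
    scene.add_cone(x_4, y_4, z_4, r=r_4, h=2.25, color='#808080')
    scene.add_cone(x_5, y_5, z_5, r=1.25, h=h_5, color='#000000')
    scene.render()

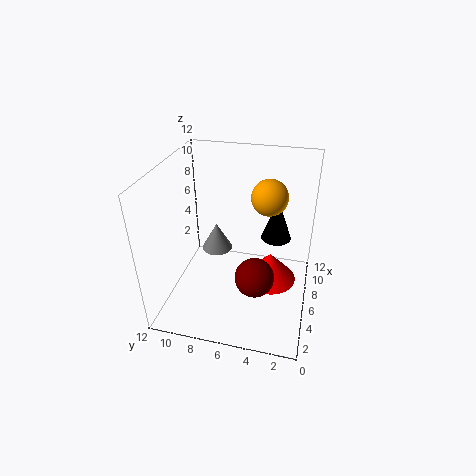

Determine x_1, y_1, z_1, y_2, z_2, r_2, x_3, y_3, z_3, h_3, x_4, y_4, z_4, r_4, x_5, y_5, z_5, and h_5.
x_1 = 6
y_1 = 4.5
z_1 = 2
y_2 = 3.75
z_2 = 9.25
r_2 = 1.5
x_3 = 8.5
y_3 = 3.5
z_3 = 0.25
h_3 = 2.75
x_4 = 5.75
y_4 = 7.75
z_4 = 5
r_4 = 1.25
x_5 = 7.25
y_5 = 3
z_5 = 5.75
h_5 = 3.5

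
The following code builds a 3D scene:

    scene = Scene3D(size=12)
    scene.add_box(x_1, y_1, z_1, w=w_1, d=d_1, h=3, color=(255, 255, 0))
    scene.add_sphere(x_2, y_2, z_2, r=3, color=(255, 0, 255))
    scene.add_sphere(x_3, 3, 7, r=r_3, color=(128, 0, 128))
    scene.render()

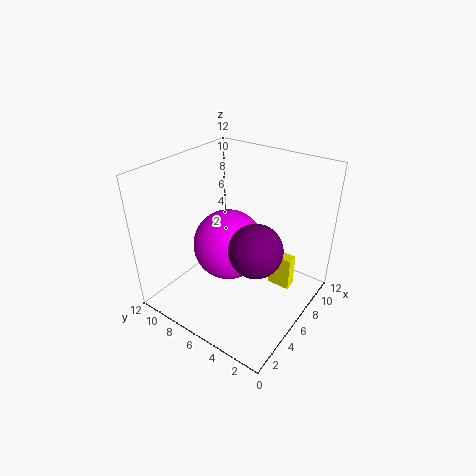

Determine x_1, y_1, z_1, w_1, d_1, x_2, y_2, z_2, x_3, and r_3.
x_1 = 8
y_1 = 2
z_1 = 1
w_1 = 1
d_1 = 2
x_2 = 6
y_2 = 7
z_2 = 5
x_3 = 4
r_3 = 2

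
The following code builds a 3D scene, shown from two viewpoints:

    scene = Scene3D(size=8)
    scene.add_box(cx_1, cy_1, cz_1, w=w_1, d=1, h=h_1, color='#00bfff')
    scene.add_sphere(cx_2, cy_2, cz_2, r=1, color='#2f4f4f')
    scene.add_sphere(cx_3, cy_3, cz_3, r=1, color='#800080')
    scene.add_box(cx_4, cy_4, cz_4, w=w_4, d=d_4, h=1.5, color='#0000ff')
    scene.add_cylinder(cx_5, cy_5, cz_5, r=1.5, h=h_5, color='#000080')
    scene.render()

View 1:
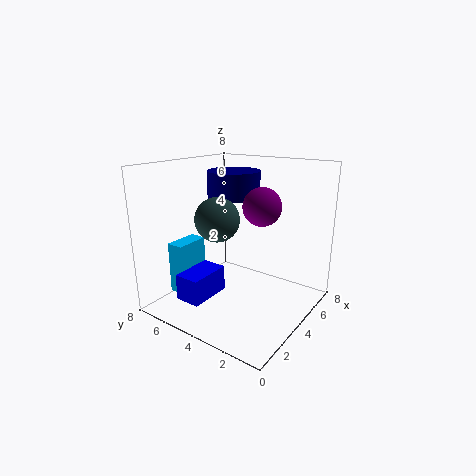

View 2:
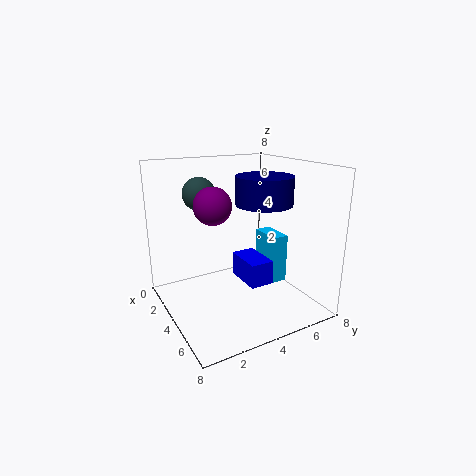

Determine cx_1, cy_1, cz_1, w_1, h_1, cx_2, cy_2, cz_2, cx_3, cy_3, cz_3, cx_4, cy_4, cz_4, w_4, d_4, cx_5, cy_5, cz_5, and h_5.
cx_1 = 2
cy_1 = 6.5
cz_1 = 0.5
w_1 = 2
h_1 = 3
cx_2 = 1
cy_2 = 3
cz_2 = 6
cx_3 = 4
cy_3 = 2.5
cz_3 = 6
cx_4 = 1.5
cy_4 = 5
cz_4 = 0.5
w_4 = 2.5
d_4 = 1.5
cx_5 = 5
cy_5 = 5
cz_5 = 6
h_5 = 1.5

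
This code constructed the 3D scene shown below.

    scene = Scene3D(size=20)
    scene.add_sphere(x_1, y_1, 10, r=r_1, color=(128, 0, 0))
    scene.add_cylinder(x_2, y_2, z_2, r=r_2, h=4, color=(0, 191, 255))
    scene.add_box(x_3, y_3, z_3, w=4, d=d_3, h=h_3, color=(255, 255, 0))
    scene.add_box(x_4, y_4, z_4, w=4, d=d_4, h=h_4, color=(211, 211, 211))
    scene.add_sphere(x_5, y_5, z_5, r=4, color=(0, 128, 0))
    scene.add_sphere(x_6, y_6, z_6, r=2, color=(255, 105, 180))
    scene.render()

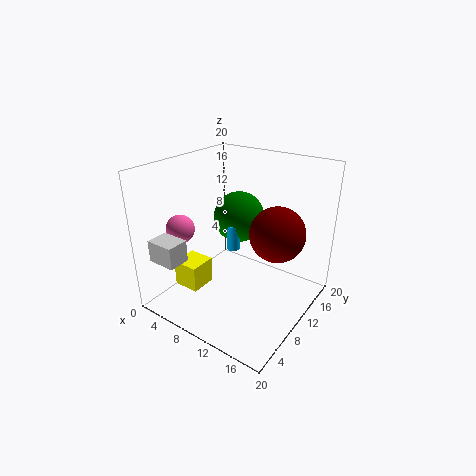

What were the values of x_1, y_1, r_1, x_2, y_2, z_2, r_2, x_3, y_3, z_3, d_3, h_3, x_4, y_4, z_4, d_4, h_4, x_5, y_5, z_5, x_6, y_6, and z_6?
x_1 = 14; y_1 = 14; r_1 = 4; x_2 = 7; y_2 = 13; z_2 = 6; r_2 = 1; x_3 = 1; y_3 = 6; z_3 = 1; d_3 = 4; h_3 = 4; x_4 = 2; y_4 = 1; z_4 = 8; d_4 = 3; h_4 = 3; x_5 = 6; y_5 = 16; z_5 = 10; x_6 = 3; y_6 = 6; z_6 = 11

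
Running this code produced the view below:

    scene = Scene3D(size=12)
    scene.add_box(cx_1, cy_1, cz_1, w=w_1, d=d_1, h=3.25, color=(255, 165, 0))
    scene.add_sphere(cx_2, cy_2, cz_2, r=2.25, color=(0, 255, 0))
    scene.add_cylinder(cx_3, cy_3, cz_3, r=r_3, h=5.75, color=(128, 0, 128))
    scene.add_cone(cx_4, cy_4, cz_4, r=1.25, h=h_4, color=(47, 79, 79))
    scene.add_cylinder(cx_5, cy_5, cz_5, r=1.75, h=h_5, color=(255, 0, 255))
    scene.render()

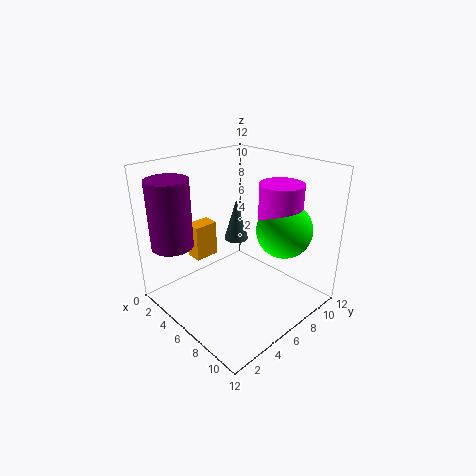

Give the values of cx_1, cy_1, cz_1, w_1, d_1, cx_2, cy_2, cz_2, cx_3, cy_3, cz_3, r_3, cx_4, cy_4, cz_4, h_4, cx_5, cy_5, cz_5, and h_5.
cx_1 = 0.75
cy_1 = 4.5
cz_1 = 2.75
w_1 = 1.5
d_1 = 2.25
cx_2 = 9
cy_2 = 8.25
cz_2 = 7
cx_3 = 2.25
cy_3 = 2
cz_3 = 5.25
r_3 = 1.75
cx_4 = 1.25
cy_4 = 10.25
cz_4 = 2.75
h_4 = 4.25
cx_5 = 8.5
cy_5 = 8.25
cz_5 = 6.5
h_5 = 4.25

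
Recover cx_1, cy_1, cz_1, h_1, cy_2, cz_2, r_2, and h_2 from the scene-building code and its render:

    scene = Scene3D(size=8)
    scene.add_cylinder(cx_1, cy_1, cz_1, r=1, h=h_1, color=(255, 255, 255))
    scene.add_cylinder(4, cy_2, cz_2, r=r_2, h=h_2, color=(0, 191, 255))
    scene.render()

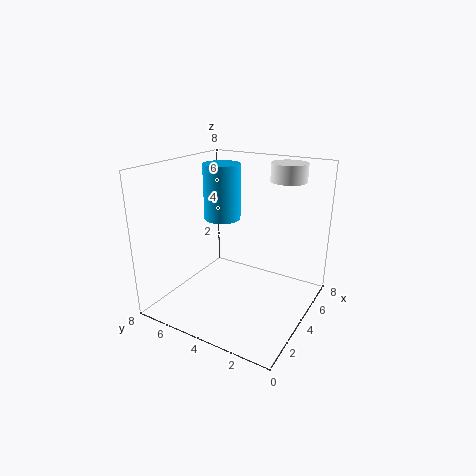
cx_1 = 6
cy_1 = 2
cz_1 = 7
h_1 = 1
cy_2 = 5
cz_2 = 5
r_2 = 1
h_2 = 3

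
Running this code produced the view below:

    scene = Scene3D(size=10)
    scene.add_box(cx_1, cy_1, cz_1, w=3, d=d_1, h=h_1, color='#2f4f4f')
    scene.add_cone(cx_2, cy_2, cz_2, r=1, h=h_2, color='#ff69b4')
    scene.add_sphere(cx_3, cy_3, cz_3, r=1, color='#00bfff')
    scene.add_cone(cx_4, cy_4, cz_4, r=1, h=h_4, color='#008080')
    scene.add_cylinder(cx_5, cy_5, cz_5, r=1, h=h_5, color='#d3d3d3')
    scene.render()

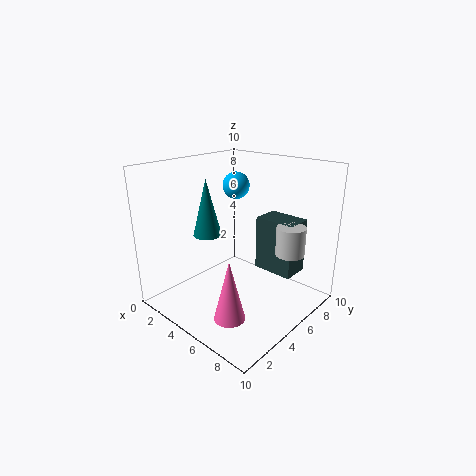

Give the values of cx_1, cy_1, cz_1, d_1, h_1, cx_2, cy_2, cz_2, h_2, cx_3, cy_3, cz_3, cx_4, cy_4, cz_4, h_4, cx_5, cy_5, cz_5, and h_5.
cx_1 = 5
cy_1 = 7
cz_1 = 2
d_1 = 2
h_1 = 4
cx_2 = 7
cy_2 = 2
cz_2 = 1
h_2 = 4
cx_3 = 3
cy_3 = 7
cz_3 = 8
cx_4 = 3
cy_4 = 4
cz_4 = 5
h_4 = 4
cx_5 = 8
cy_5 = 7
cz_5 = 4
h_5 = 2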